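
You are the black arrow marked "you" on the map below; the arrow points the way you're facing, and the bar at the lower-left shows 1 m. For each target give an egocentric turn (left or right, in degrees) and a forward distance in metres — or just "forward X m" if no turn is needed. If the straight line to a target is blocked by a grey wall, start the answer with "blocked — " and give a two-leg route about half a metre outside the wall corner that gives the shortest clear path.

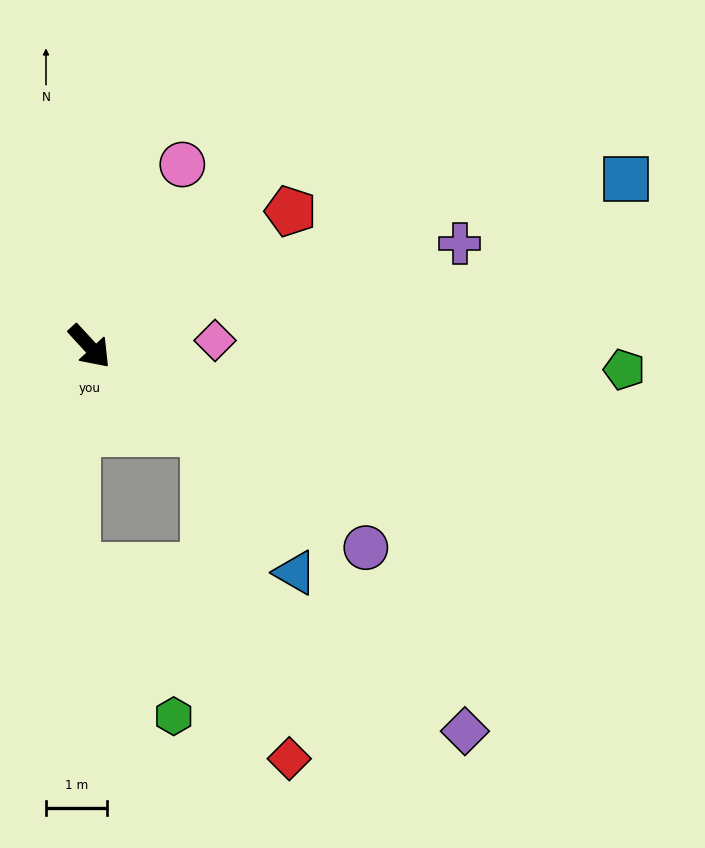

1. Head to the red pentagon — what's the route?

turn left 81°, forward 4.0 m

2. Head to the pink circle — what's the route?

turn left 110°, forward 3.4 m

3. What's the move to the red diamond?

blocked — turn left 12°, forward 2.4 m, then turn right 40°, forward 5.6 m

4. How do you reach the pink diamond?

turn left 50°, forward 2.1 m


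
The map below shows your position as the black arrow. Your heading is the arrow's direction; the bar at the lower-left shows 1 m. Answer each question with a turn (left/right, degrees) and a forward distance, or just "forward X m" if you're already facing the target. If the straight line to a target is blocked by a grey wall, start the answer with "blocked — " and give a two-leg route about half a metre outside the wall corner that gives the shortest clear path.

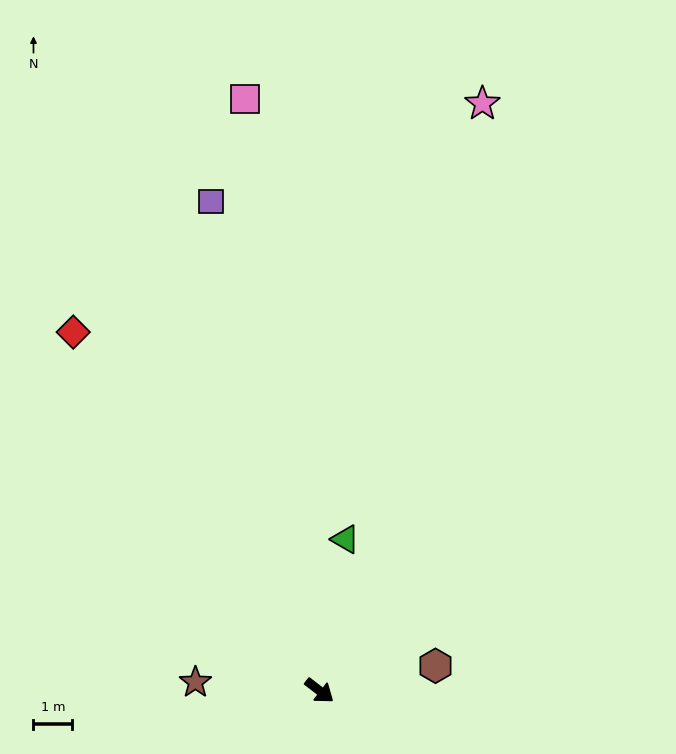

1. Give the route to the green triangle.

turn left 118°, forward 4.0 m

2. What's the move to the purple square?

turn left 140°, forward 12.9 m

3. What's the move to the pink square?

turn left 135°, forward 15.3 m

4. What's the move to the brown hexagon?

turn left 50°, forward 3.1 m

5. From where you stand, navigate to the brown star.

turn right 146°, forward 3.2 m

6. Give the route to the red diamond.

turn left 162°, forward 11.2 m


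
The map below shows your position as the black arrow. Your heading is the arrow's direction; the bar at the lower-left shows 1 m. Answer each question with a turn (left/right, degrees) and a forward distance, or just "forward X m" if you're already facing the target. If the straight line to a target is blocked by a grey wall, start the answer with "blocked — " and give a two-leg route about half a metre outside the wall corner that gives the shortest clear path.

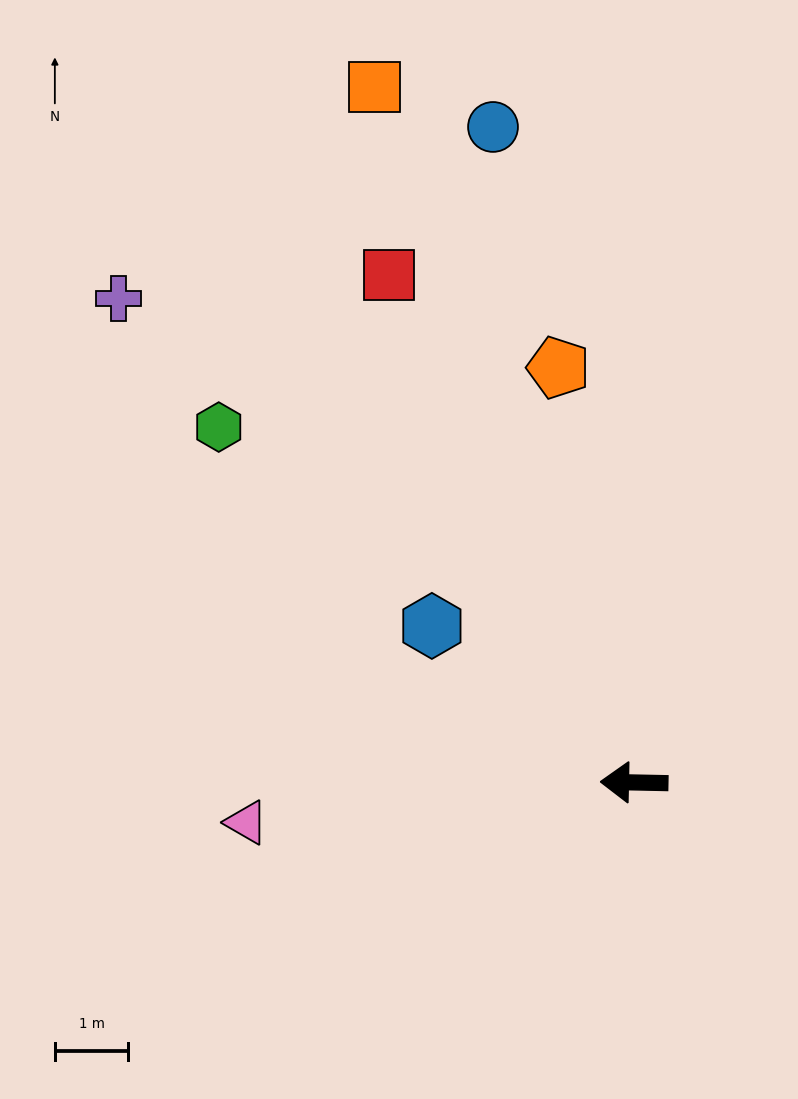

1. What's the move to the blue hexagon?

turn right 37°, forward 3.5 m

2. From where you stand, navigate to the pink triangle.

turn left 7°, forward 5.3 m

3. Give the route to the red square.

turn right 63°, forward 7.7 m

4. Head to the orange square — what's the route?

turn right 68°, forward 10.1 m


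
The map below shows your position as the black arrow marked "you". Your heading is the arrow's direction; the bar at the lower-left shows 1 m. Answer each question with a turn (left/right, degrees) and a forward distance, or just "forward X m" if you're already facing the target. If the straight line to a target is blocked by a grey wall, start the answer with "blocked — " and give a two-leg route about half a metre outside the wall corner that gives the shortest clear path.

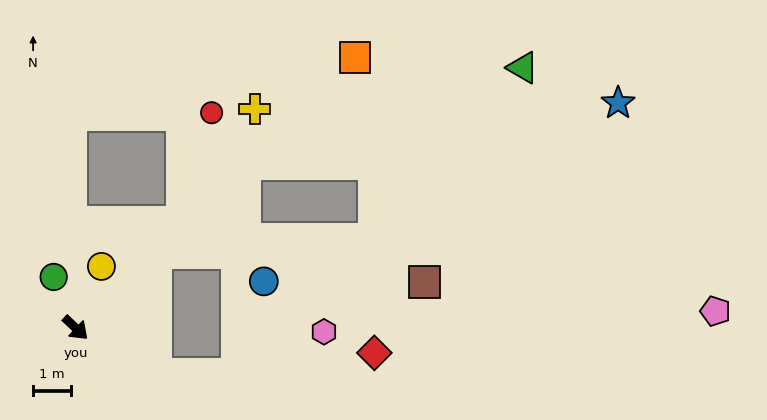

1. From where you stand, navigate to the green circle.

turn left 156°, forward 1.5 m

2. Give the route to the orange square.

turn left 87°, forward 10.4 m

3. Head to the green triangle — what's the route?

blocked — turn left 87°, forward 6.3 m, then turn right 25°, forward 7.8 m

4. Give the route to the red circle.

blocked — turn left 88°, forward 4.0 m, then turn left 30°, forward 3.0 m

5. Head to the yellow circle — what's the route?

turn left 110°, forward 1.8 m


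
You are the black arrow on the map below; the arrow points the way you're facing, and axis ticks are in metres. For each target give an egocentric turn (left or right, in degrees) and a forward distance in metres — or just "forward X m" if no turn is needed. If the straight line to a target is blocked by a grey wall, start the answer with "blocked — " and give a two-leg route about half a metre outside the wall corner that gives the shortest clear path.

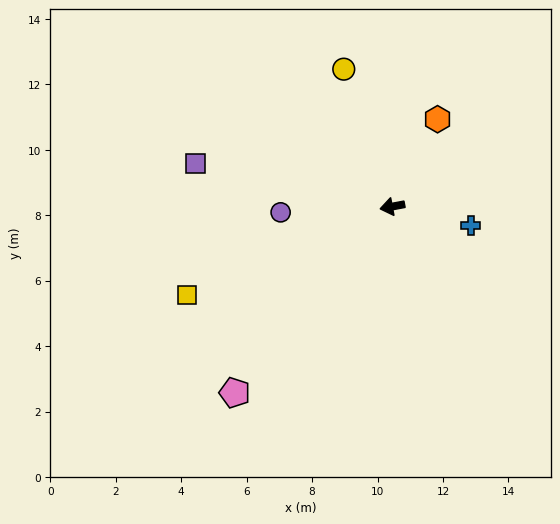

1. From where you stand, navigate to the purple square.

turn right 23°, forward 6.2 m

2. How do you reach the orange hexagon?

turn right 128°, forward 3.0 m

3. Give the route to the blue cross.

turn left 156°, forward 2.5 m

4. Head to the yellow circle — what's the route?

turn right 81°, forward 4.5 m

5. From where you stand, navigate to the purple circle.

turn right 8°, forward 3.4 m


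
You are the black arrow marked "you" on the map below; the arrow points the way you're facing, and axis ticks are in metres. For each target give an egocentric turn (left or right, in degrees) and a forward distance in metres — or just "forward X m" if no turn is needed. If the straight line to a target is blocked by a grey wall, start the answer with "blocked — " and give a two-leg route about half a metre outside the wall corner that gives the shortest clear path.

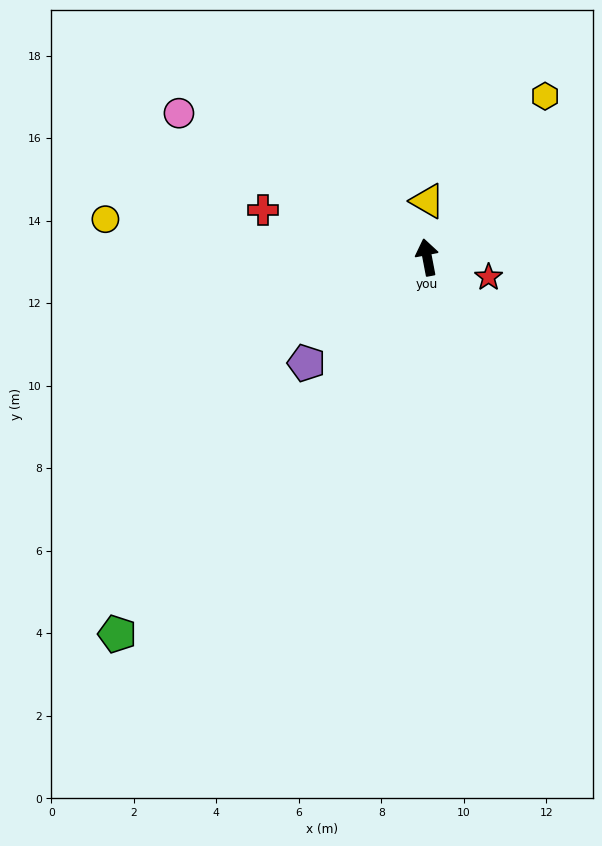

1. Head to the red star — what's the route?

turn right 119°, forward 1.6 m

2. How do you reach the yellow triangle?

turn right 11°, forward 1.4 m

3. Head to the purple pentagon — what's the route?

turn left 120°, forward 3.9 m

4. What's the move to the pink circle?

turn left 49°, forward 7.0 m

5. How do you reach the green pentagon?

turn left 130°, forward 11.8 m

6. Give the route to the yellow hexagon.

turn right 47°, forward 4.8 m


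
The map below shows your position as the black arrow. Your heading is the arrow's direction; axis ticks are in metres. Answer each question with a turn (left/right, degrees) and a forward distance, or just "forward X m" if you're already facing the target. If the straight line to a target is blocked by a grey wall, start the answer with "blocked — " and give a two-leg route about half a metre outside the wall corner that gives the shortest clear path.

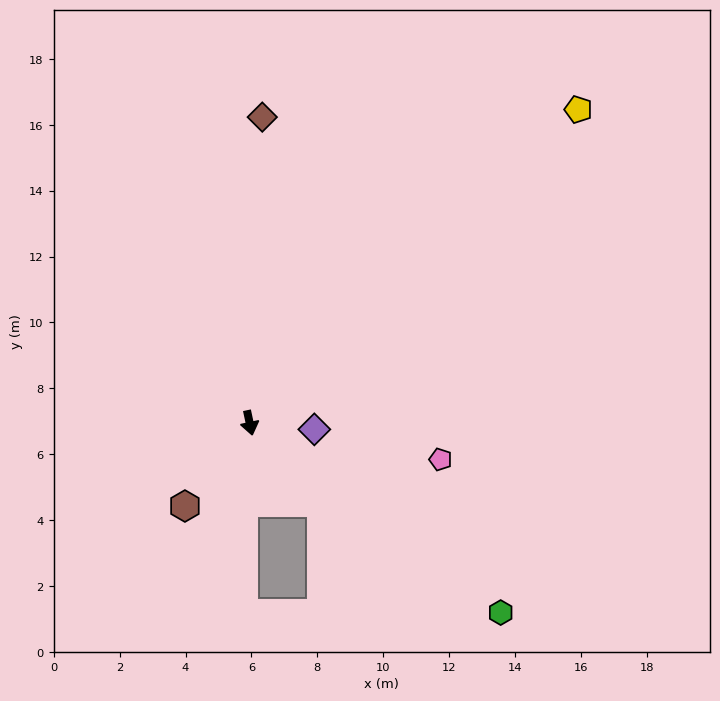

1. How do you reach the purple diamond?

turn left 72°, forward 2.0 m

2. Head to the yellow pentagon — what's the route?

turn left 122°, forward 13.8 m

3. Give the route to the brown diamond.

turn left 166°, forward 9.3 m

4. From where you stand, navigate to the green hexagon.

turn left 41°, forward 9.6 m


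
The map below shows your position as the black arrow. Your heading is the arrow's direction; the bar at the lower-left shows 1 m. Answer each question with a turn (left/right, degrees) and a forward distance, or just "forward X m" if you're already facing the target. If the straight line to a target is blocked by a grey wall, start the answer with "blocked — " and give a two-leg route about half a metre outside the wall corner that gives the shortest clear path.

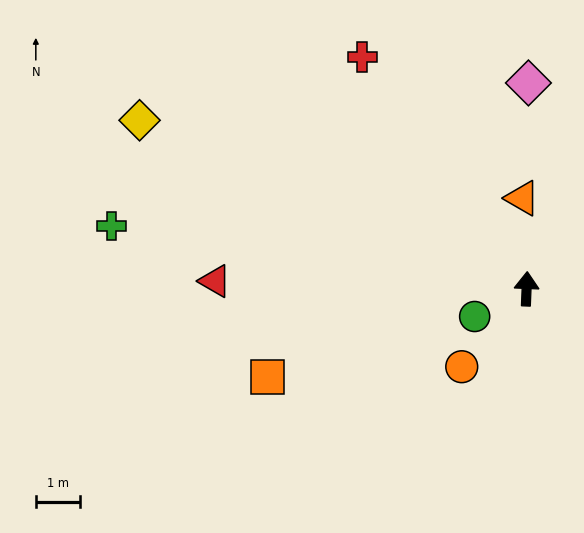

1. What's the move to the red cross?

turn left 38°, forward 6.4 m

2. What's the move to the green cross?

turn left 84°, forward 9.5 m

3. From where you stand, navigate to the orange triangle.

turn left 5°, forward 2.0 m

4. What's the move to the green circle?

turn left 120°, forward 1.3 m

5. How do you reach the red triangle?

turn left 91°, forward 7.0 m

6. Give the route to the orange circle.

turn left 143°, forward 2.3 m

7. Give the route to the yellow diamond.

turn left 69°, forward 9.5 m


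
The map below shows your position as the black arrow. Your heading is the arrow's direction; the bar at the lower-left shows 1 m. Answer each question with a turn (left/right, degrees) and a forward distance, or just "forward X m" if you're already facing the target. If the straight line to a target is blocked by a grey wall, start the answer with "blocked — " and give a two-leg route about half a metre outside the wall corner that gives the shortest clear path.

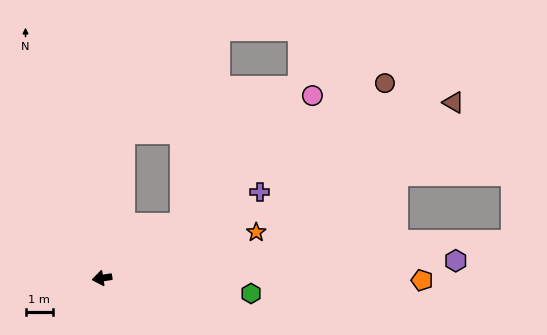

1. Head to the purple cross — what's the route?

turn right 160°, forward 6.6 m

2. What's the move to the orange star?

turn right 172°, forward 5.9 m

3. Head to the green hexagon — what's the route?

turn left 165°, forward 5.5 m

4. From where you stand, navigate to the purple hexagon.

turn left 174°, forward 12.9 m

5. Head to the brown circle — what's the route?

turn right 154°, forward 12.5 m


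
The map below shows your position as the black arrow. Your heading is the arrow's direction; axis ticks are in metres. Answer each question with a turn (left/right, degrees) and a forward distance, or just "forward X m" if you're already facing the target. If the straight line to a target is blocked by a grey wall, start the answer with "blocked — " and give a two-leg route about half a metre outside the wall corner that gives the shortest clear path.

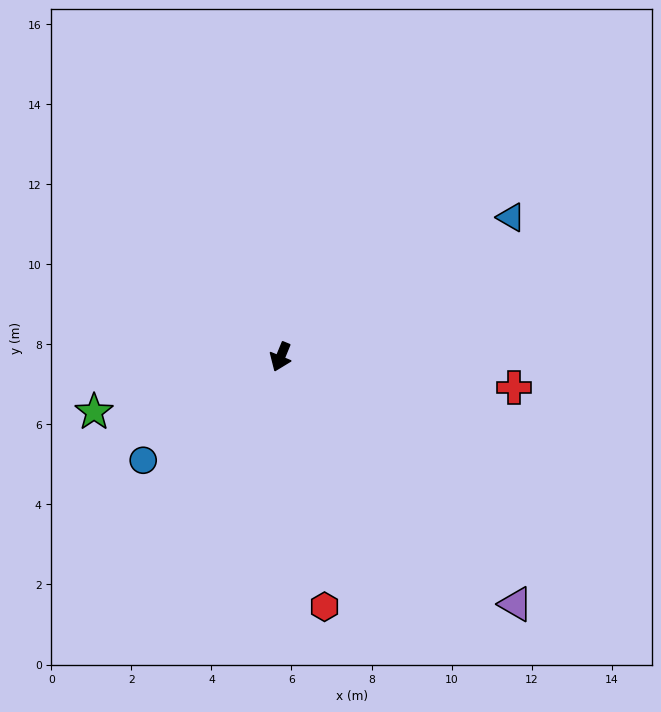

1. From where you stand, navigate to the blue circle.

turn right 31°, forward 4.3 m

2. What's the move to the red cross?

turn left 105°, forward 5.9 m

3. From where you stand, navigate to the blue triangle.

turn left 143°, forward 6.7 m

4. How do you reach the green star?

turn right 51°, forward 4.9 m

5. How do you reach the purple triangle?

turn left 66°, forward 8.5 m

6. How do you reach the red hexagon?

turn left 32°, forward 6.3 m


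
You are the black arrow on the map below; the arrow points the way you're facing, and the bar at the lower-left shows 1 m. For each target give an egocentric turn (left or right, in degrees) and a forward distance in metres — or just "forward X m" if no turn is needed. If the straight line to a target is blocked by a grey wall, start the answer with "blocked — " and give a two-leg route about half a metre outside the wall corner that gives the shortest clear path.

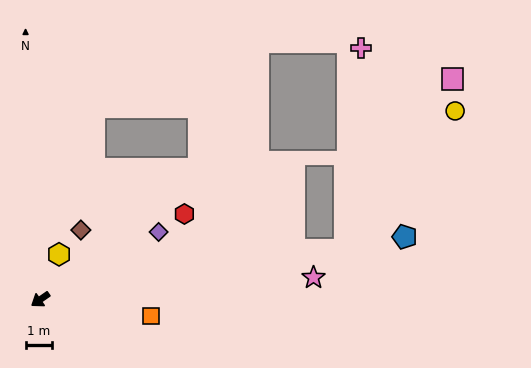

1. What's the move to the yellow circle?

blocked — turn left 154°, forward 11.6 m, then turn left 43°, forward 6.7 m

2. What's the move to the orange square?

turn left 137°, forward 4.2 m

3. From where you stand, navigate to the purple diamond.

turn left 175°, forward 5.1 m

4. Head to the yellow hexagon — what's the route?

turn right 147°, forward 1.8 m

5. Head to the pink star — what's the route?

turn left 150°, forward 10.3 m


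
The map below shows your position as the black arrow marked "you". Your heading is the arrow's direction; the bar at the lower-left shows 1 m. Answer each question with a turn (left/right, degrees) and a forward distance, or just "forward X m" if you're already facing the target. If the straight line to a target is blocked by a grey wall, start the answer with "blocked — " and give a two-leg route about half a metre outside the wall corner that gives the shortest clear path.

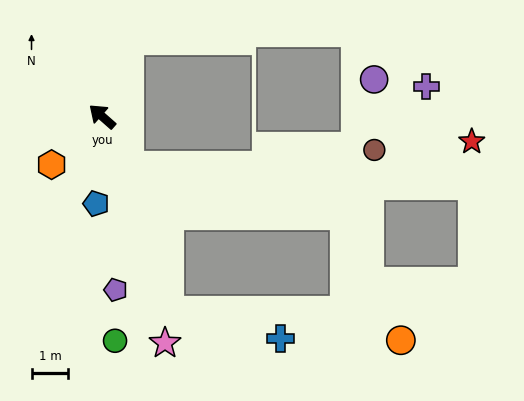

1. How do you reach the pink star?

turn left 147°, forward 6.4 m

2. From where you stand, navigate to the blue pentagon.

turn left 127°, forward 2.4 m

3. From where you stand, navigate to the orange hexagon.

turn left 85°, forward 1.9 m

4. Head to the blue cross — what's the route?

blocked — turn left 150°, forward 5.6 m, then turn left 58°, forward 3.1 m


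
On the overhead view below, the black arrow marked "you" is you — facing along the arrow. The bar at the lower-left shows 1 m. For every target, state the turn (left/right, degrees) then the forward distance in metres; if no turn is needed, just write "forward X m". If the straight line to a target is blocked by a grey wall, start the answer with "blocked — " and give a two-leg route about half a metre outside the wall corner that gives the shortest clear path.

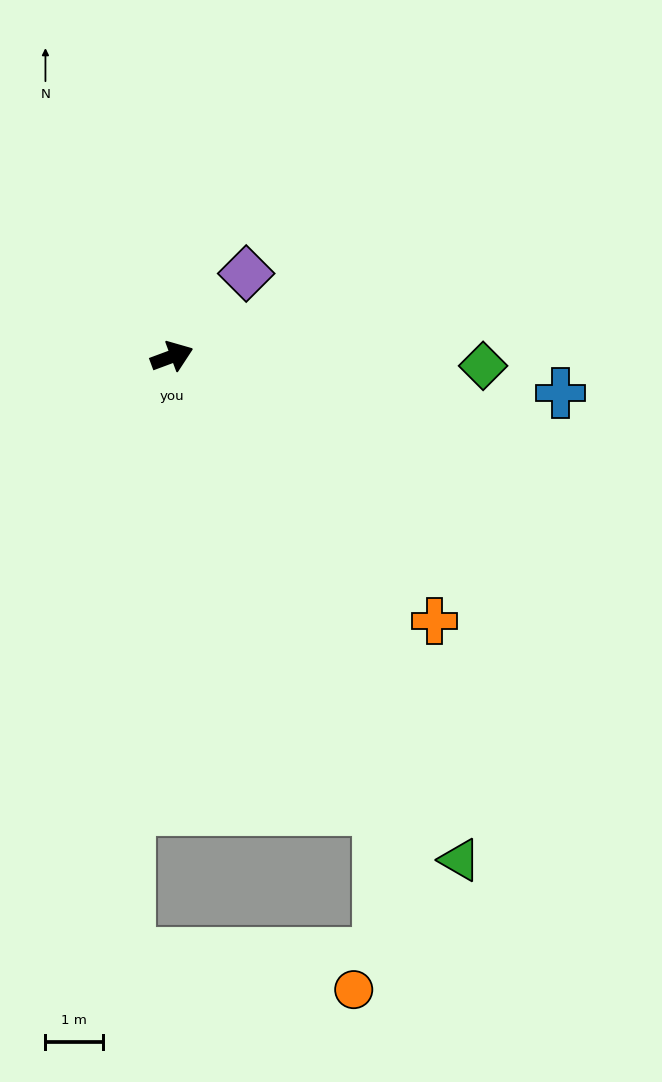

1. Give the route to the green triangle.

turn right 81°, forward 10.0 m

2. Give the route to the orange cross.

turn right 66°, forward 6.4 m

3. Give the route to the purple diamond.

turn left 28°, forward 1.9 m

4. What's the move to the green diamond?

turn right 22°, forward 5.4 m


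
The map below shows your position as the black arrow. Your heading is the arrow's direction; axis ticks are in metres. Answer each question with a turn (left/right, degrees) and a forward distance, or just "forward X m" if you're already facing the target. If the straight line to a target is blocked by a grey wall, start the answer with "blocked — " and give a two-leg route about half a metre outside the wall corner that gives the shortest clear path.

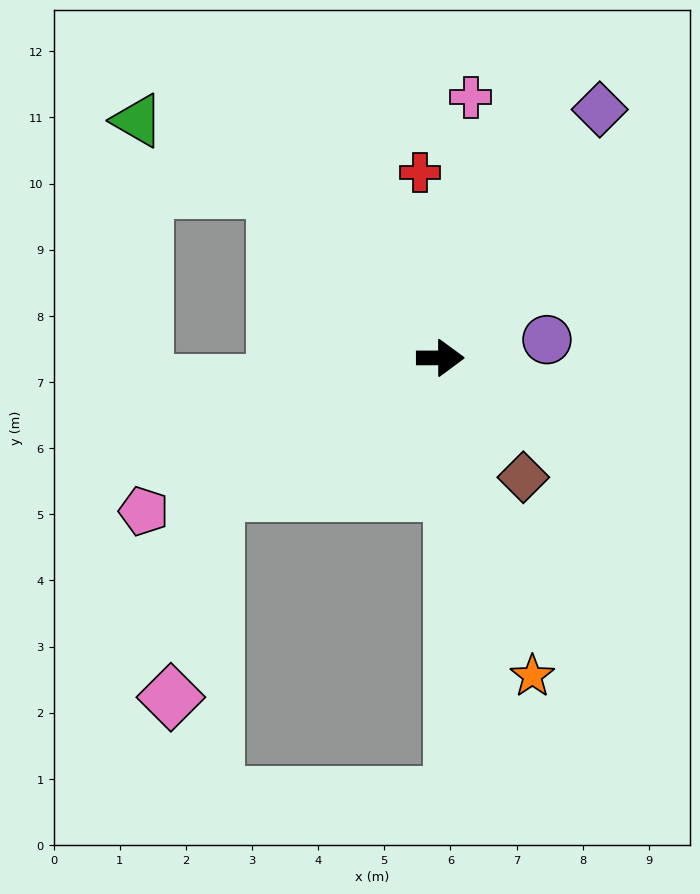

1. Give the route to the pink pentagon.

turn right 153°, forward 5.0 m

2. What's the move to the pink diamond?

blocked — turn right 149°, forward 4.0 m, then turn left 46°, forward 3.2 m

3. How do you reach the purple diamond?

turn left 57°, forward 4.5 m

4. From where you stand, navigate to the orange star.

turn right 74°, forward 5.0 m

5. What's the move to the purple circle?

turn left 10°, forward 1.6 m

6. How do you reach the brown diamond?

turn right 55°, forward 2.2 m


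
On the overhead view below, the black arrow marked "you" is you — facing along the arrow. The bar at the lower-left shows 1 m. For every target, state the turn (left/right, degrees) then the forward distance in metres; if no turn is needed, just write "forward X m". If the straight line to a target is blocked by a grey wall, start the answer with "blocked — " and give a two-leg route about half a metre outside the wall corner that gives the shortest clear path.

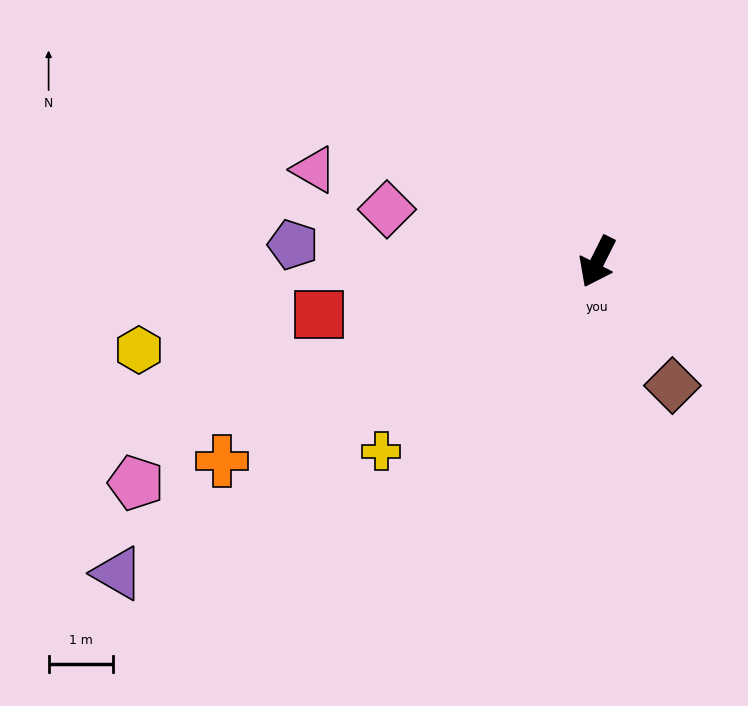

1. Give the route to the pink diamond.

turn right 77°, forward 3.4 m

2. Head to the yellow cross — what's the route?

turn right 22°, forward 4.5 m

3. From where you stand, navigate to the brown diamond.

turn left 58°, forward 2.2 m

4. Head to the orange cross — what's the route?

turn right 35°, forward 6.6 m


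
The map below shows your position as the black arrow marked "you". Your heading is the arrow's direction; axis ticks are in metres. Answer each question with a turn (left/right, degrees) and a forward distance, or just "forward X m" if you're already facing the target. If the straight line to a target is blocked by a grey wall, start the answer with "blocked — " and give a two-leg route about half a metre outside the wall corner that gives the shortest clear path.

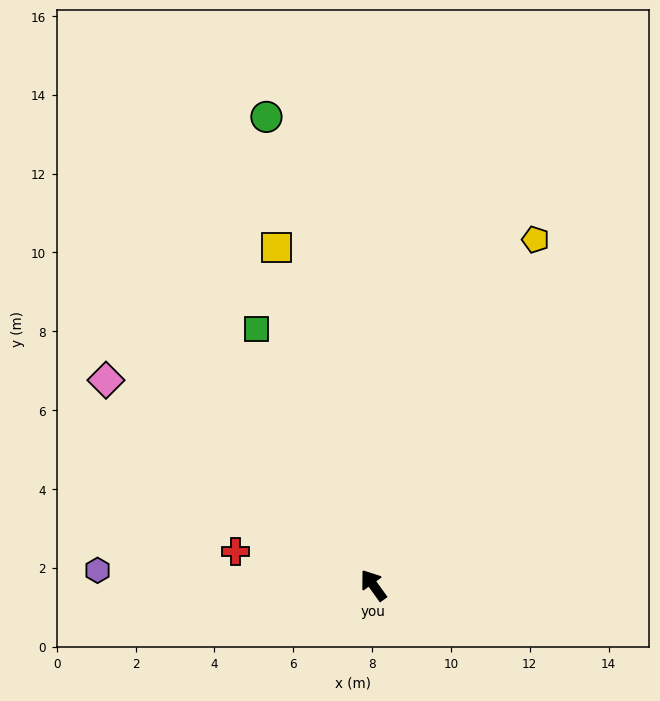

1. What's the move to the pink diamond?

turn left 17°, forward 8.5 m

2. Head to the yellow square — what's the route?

turn right 20°, forward 8.9 m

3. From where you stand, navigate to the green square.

turn right 11°, forward 7.1 m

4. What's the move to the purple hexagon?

turn left 51°, forward 7.0 m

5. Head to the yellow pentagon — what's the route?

turn right 61°, forward 9.7 m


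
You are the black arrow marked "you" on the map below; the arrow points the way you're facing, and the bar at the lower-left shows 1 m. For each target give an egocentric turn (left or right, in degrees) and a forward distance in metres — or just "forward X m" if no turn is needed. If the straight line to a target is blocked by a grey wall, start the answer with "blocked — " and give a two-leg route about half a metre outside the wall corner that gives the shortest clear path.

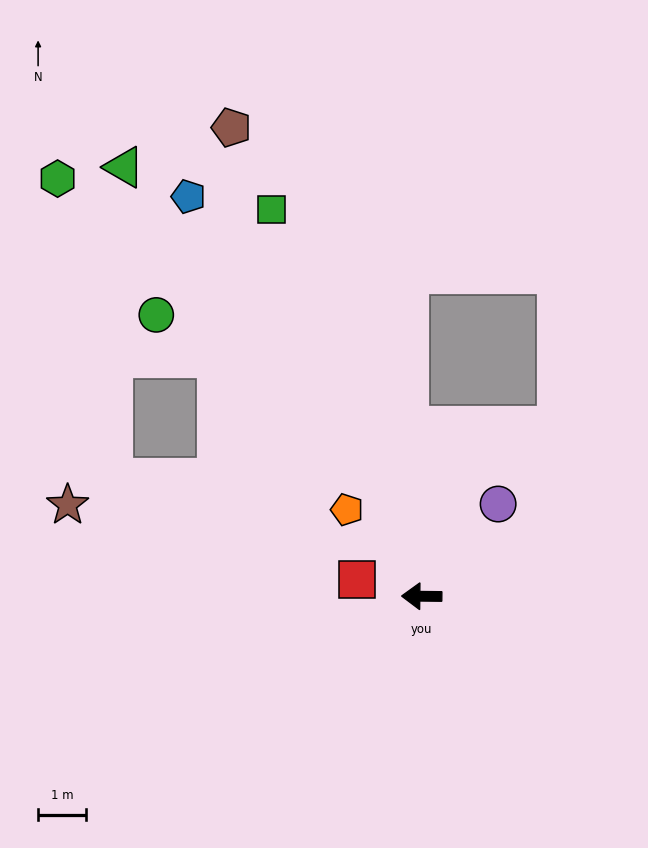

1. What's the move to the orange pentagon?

turn right 49°, forward 2.4 m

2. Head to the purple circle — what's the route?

turn right 129°, forward 2.5 m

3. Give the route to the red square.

turn right 14°, forward 1.4 m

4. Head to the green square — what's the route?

turn right 68°, forward 8.7 m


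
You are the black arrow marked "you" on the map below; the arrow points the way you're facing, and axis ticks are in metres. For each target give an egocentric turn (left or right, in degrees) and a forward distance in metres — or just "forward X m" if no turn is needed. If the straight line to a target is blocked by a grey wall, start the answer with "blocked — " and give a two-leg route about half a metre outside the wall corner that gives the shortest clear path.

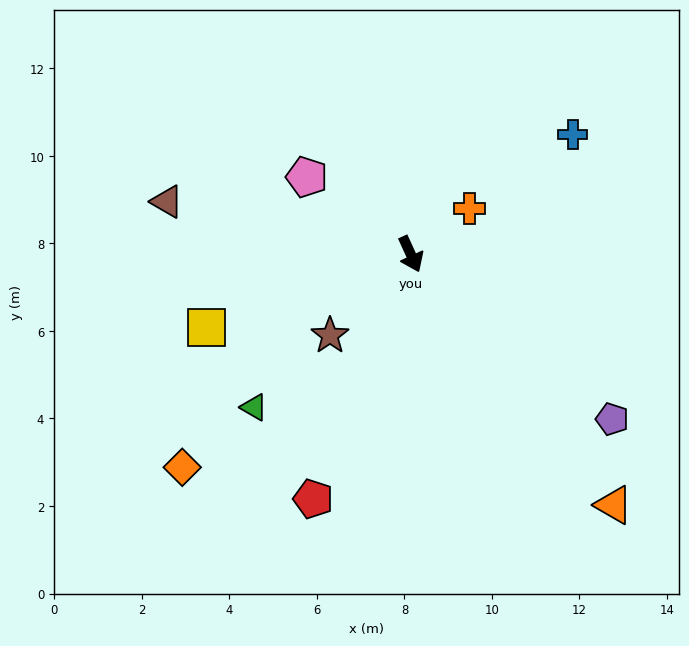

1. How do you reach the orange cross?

turn left 103°, forward 1.7 m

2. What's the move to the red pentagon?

turn right 46°, forward 6.0 m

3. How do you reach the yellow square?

turn right 95°, forward 5.0 m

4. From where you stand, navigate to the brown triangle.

turn right 127°, forward 5.7 m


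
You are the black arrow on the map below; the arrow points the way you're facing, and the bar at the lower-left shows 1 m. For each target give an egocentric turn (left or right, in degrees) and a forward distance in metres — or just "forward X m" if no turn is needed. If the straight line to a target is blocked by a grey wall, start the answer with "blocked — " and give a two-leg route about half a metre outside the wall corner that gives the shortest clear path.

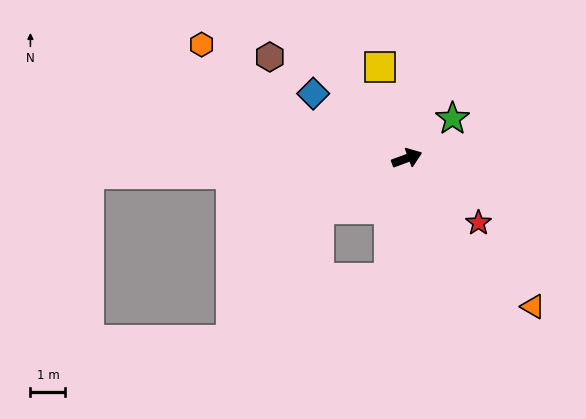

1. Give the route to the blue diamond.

turn left 125°, forward 3.3 m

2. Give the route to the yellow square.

turn left 86°, forward 2.7 m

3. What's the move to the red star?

turn right 62°, forward 2.8 m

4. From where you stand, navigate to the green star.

turn left 21°, forward 1.7 m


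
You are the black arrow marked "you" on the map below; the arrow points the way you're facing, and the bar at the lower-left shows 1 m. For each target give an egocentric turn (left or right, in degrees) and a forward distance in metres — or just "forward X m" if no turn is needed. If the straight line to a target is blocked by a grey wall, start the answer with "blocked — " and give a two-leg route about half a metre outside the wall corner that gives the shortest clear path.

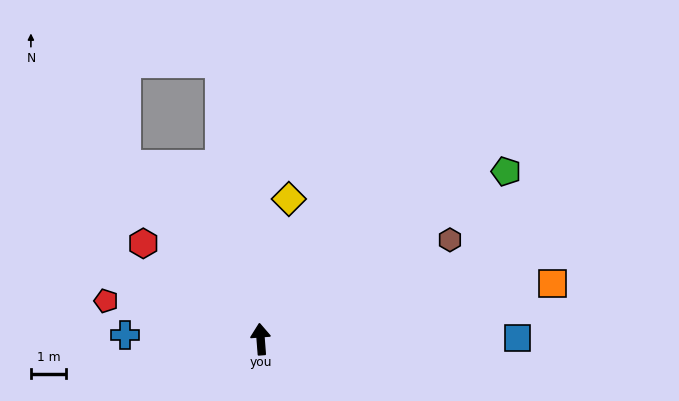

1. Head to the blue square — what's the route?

turn right 94°, forward 7.3 m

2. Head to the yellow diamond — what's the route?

turn right 16°, forward 4.1 m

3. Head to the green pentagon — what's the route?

turn right 60°, forward 8.5 m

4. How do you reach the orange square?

turn right 84°, forward 8.5 m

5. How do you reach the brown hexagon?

turn right 67°, forward 6.1 m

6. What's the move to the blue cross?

turn left 84°, forward 3.9 m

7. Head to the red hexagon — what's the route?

turn left 46°, forward 4.3 m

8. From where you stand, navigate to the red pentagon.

turn left 72°, forward 4.5 m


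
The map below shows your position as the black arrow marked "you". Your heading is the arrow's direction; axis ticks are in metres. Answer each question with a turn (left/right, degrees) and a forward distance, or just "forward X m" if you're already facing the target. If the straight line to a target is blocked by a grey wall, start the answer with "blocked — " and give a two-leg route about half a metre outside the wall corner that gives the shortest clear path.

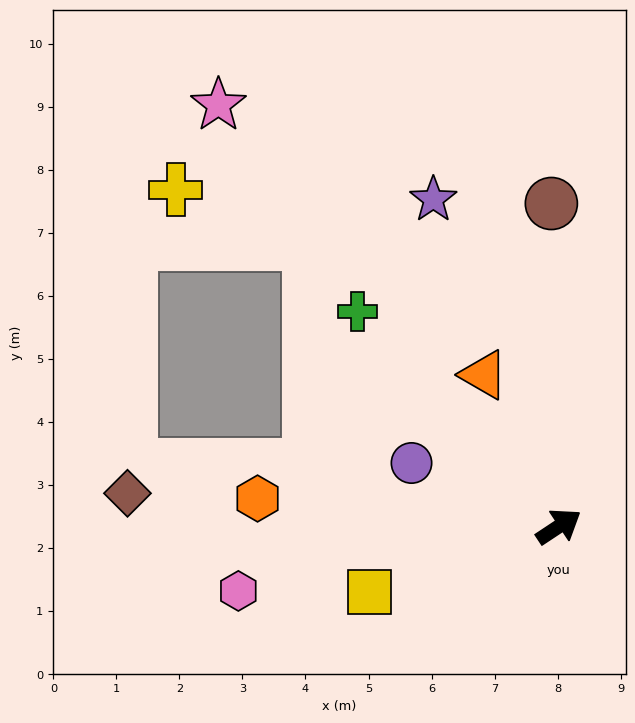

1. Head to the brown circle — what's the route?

turn left 58°, forward 5.1 m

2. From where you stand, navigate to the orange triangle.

turn left 83°, forward 2.7 m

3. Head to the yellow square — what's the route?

turn left 166°, forward 3.2 m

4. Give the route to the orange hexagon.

turn left 141°, forward 4.8 m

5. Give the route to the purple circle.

turn left 123°, forward 2.5 m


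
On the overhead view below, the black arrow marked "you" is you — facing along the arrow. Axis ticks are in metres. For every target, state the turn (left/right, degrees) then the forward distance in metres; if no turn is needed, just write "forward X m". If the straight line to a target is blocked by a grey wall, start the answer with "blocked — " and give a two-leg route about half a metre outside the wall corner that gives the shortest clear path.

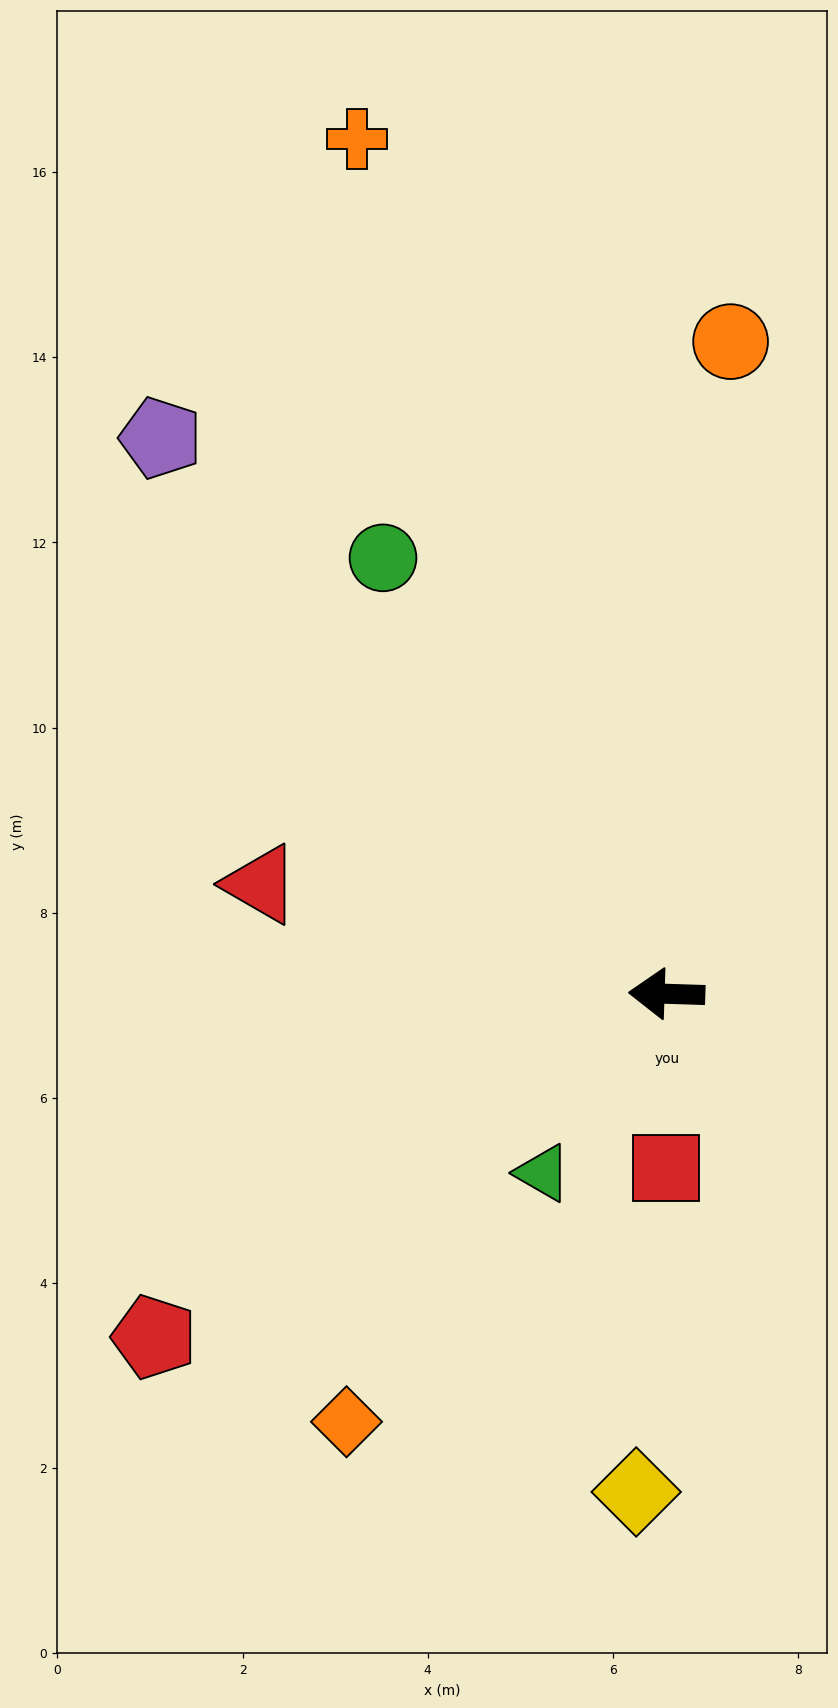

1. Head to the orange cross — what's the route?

turn right 68°, forward 9.8 m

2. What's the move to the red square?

turn left 92°, forward 1.9 m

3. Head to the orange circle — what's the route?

turn right 94°, forward 7.1 m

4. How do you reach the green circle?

turn right 55°, forward 5.6 m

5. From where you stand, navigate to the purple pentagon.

turn right 46°, forward 8.1 m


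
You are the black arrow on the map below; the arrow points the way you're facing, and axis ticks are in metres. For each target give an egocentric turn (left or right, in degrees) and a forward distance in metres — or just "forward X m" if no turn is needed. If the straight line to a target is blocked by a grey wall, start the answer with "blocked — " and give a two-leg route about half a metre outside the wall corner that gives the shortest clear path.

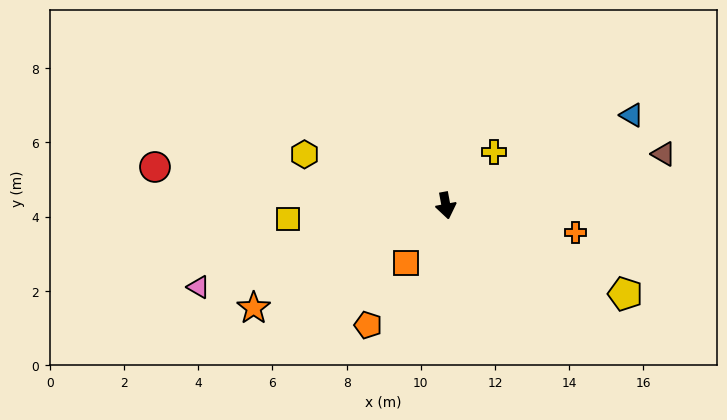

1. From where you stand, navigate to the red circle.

turn right 108°, forward 7.9 m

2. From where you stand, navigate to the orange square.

turn right 46°, forward 1.9 m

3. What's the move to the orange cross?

turn left 68°, forward 3.6 m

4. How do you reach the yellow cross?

turn left 127°, forward 1.9 m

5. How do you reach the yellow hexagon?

turn right 120°, forward 4.1 m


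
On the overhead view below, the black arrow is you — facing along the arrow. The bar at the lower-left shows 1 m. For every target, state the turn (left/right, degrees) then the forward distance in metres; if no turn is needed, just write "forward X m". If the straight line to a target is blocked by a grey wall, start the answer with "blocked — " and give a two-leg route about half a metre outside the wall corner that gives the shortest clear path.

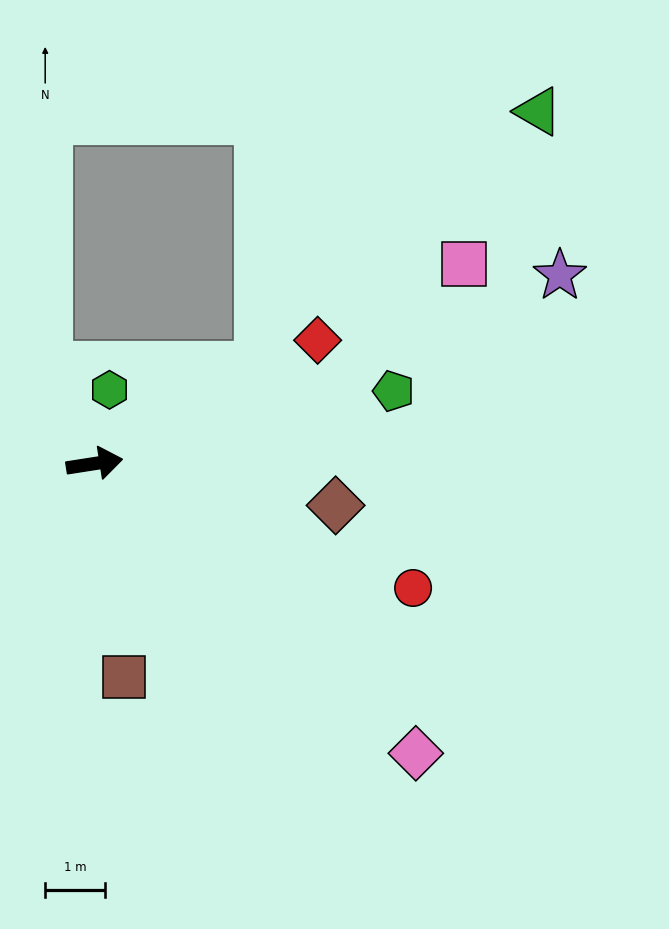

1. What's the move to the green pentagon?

turn left 5°, forward 5.1 m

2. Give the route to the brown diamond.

turn right 19°, forward 4.1 m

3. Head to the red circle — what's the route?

turn right 30°, forward 5.7 m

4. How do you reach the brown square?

turn right 91°, forward 3.6 m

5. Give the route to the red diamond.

turn left 20°, forward 4.3 m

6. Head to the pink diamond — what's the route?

turn right 51°, forward 7.2 m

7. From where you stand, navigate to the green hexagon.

turn left 70°, forward 1.3 m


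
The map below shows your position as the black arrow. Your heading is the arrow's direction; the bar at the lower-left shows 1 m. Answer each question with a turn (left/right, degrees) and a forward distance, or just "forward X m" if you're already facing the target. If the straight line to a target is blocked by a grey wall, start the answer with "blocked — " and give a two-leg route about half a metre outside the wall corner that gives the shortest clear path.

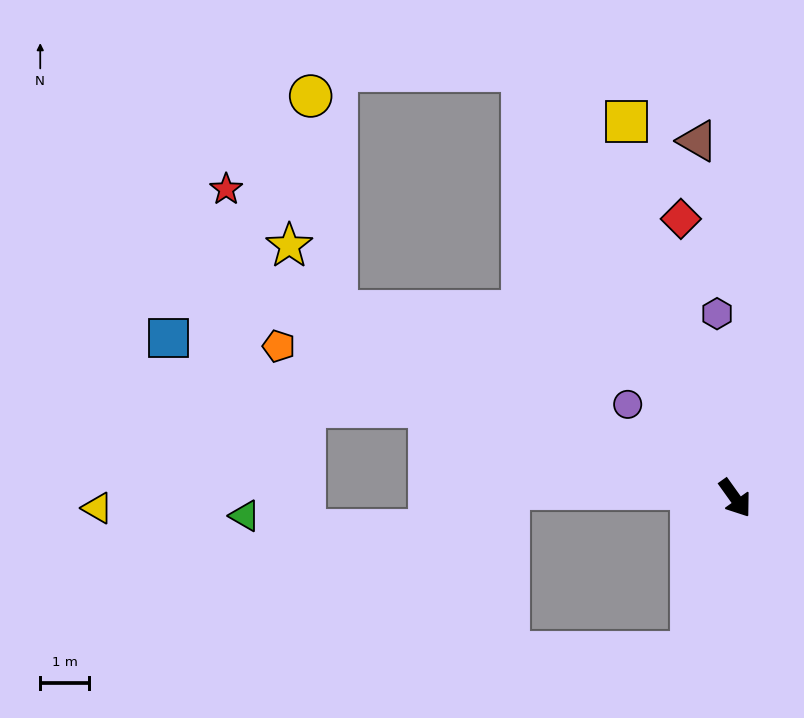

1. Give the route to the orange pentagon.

turn right 144°, forward 9.8 m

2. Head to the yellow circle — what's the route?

blocked — turn right 151°, forward 8.9 m, then turn right 58°, forward 4.4 m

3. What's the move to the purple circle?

turn right 167°, forward 2.9 m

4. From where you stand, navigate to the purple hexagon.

turn left 150°, forward 3.8 m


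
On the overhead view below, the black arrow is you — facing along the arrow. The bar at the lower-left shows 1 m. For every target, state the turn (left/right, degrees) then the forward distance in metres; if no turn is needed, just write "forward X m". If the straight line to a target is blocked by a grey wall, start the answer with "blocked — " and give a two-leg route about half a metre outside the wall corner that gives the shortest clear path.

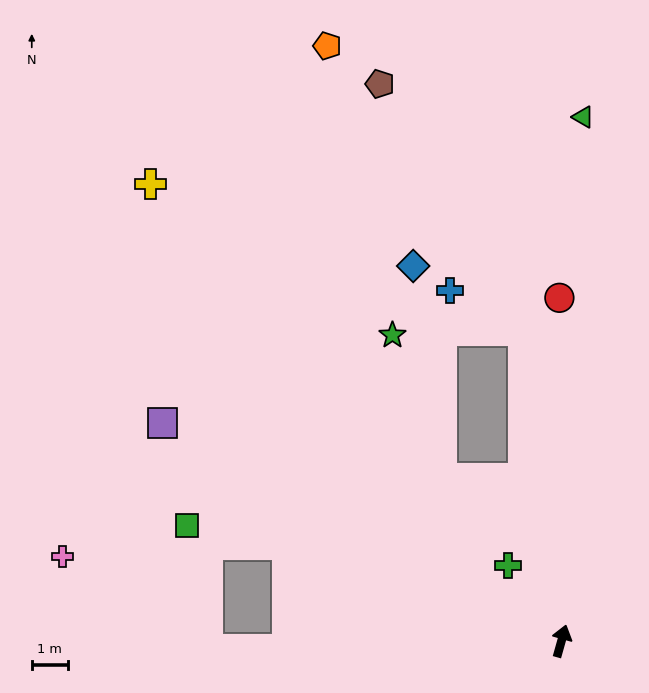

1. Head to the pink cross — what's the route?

blocked — turn left 107°, forward 9.9 m, then turn right 34°, forward 4.8 m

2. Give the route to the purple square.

turn left 77°, forward 12.7 m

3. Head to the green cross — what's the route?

turn left 51°, forward 2.6 m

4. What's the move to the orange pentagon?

blocked — turn left 23°, forward 8.7 m, then turn left 27°, forward 9.7 m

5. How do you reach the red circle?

turn left 16°, forward 9.6 m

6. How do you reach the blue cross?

blocked — turn left 23°, forward 8.7 m, then turn left 53°, forward 2.3 m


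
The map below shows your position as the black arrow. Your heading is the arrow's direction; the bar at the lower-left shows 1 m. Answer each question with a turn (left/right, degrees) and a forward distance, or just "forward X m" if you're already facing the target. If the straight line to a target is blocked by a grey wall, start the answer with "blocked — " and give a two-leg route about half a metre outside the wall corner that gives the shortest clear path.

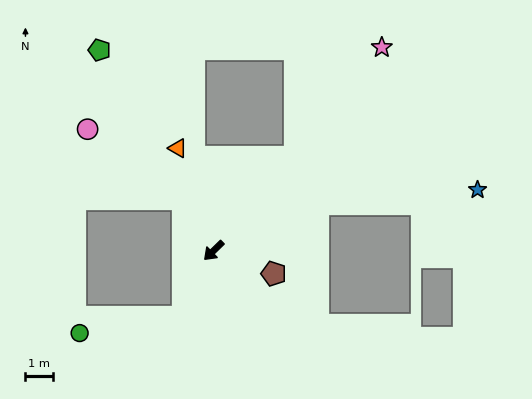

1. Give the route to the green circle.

blocked — turn left 22°, forward 2.7 m, then turn right 58°, forward 3.9 m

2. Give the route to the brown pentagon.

turn left 115°, forward 2.4 m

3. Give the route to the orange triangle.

turn right 115°, forward 4.0 m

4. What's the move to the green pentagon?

turn right 105°, forward 8.5 m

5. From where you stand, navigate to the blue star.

blocked — turn left 160°, forward 4.2 m, then turn right 19°, forward 5.9 m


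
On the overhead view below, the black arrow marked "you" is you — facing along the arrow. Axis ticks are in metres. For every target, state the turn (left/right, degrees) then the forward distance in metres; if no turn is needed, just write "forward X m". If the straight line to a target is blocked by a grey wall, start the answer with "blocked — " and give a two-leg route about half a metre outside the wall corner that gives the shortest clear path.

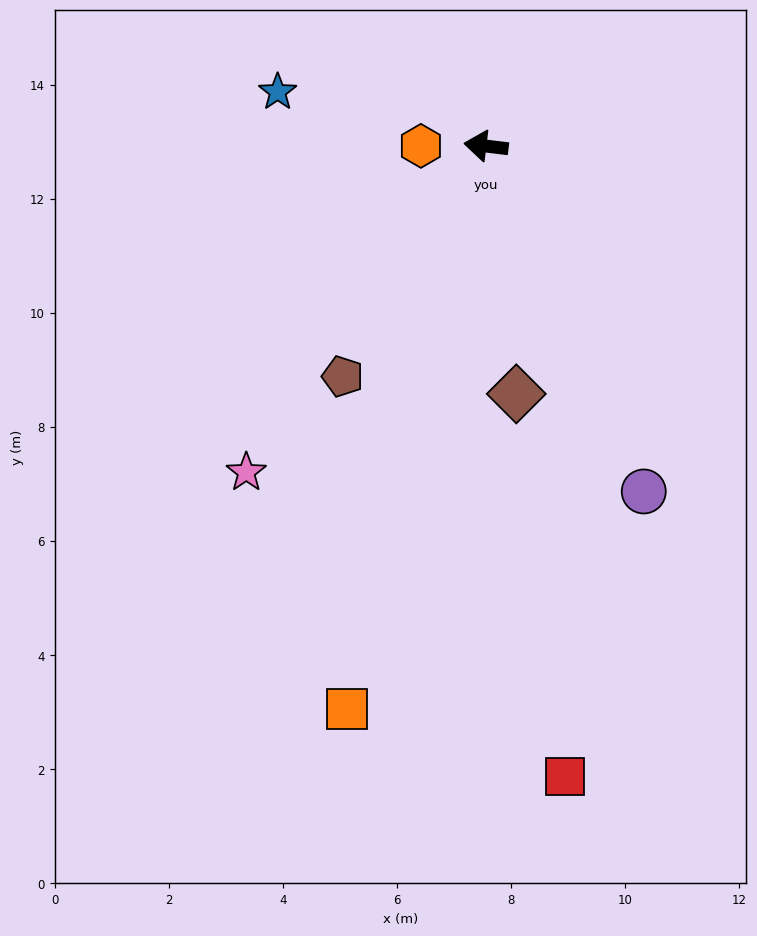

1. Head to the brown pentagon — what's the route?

turn left 65°, forward 4.8 m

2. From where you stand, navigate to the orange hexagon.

turn left 7°, forward 1.1 m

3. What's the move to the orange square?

turn left 83°, forward 10.2 m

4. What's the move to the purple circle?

turn left 121°, forward 6.7 m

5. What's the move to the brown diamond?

turn left 104°, forward 4.4 m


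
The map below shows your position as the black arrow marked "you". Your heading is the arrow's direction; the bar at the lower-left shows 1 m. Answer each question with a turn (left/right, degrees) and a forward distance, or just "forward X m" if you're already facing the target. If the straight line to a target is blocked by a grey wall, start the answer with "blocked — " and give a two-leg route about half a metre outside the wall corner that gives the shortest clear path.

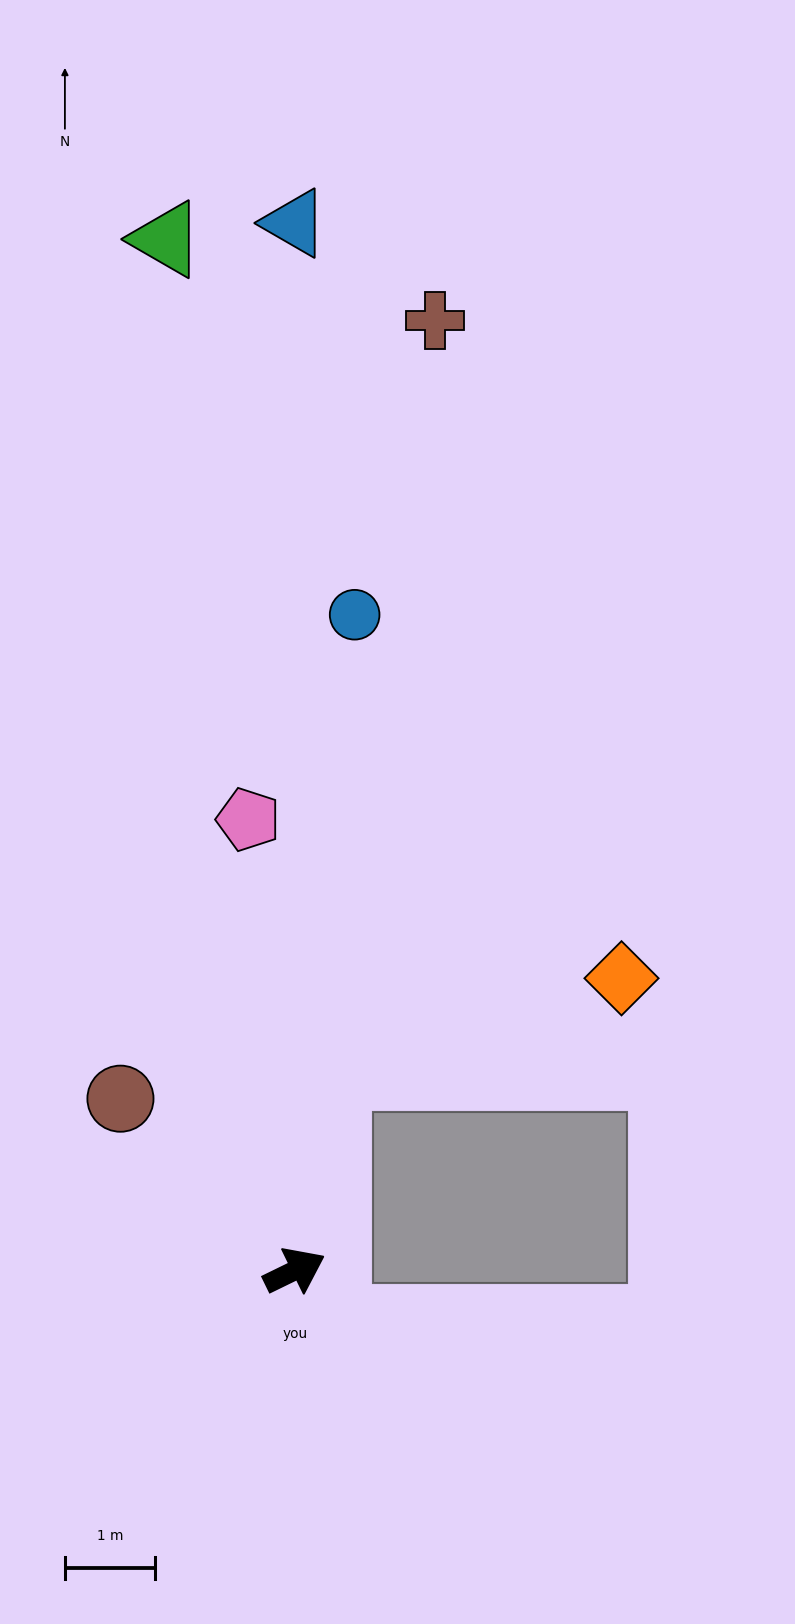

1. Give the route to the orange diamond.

blocked — turn left 53°, forward 2.3 m, then turn right 61°, forward 3.4 m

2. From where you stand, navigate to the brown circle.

turn left 109°, forward 2.7 m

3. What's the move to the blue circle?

turn left 59°, forward 7.3 m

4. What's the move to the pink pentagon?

turn left 70°, forward 5.0 m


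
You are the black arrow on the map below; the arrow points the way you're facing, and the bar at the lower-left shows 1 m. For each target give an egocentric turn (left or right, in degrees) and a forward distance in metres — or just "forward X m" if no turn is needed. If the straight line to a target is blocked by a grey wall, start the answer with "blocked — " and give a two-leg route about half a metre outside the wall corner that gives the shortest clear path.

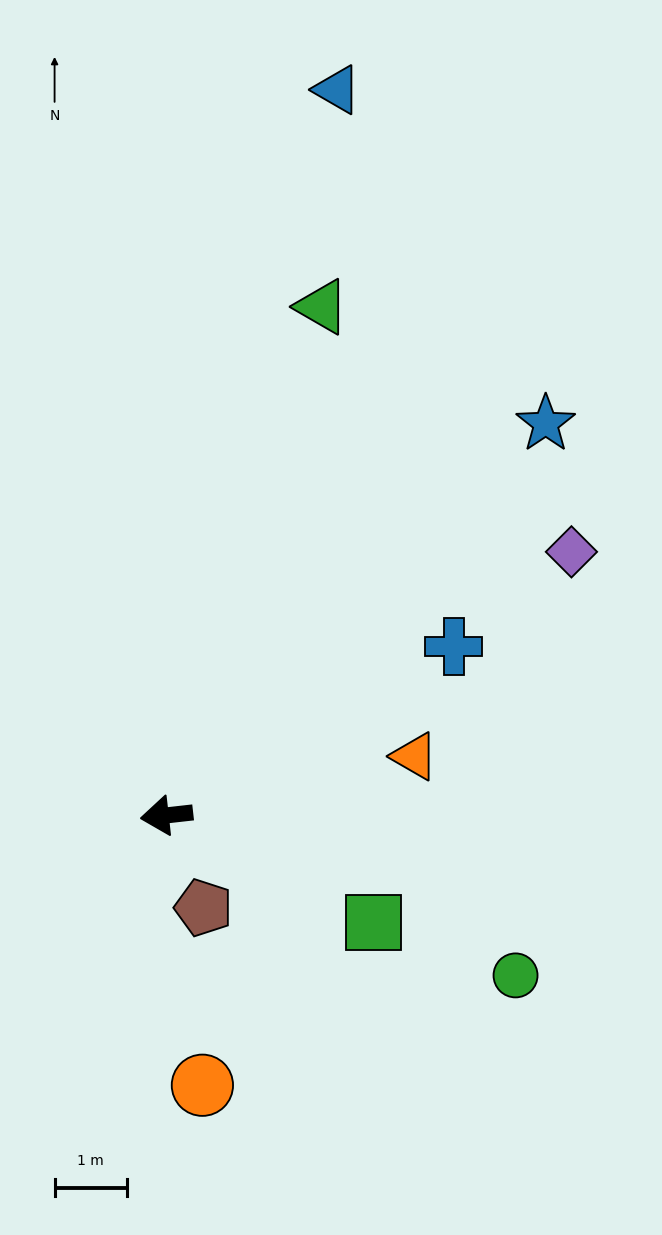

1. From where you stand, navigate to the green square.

turn left 146°, forward 3.2 m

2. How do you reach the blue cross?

turn right 156°, forward 4.6 m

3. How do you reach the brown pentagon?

turn left 105°, forward 1.4 m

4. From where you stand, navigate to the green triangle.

turn right 113°, forward 7.3 m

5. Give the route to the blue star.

turn right 140°, forward 7.5 m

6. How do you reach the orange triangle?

turn right 173°, forward 3.5 m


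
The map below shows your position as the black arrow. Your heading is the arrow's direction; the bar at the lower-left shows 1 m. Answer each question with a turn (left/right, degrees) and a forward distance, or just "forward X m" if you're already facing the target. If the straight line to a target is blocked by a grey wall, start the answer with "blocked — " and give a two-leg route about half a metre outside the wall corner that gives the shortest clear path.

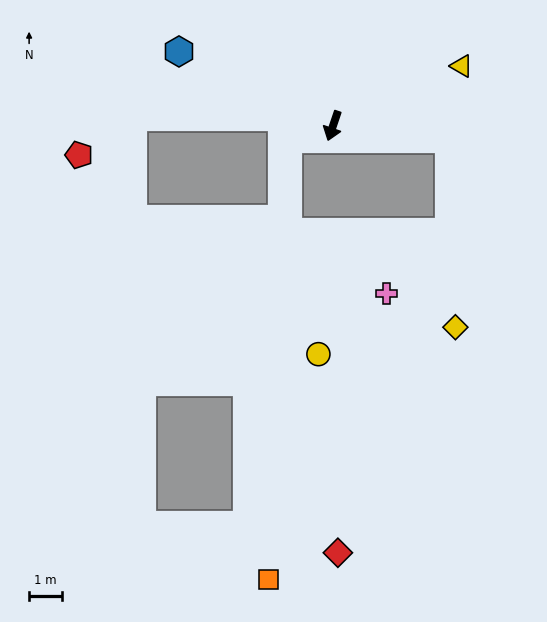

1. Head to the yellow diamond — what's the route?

blocked — turn left 102°, forward 3.5 m, then turn right 81°, forward 5.7 m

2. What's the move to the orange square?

blocked — turn right 55°, forward 1.4 m, then turn left 71°, forward 13.4 m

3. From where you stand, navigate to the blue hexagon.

turn right 97°, forward 5.2 m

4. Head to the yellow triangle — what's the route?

turn left 134°, forward 4.3 m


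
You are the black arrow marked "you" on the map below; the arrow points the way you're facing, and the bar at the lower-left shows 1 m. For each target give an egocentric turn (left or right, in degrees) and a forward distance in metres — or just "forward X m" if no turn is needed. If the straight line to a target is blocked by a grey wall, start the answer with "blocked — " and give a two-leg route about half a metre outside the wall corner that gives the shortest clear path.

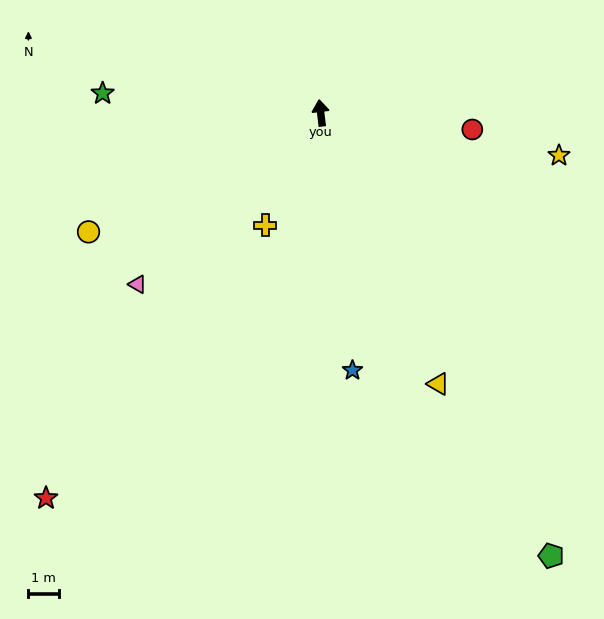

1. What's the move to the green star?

turn left 78°, forward 7.3 m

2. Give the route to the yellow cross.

turn left 147°, forward 4.2 m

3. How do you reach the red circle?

turn right 103°, forward 5.1 m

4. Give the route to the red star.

turn left 138°, forward 15.7 m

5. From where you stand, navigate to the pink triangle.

turn left 126°, forward 8.3 m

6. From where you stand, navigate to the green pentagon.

turn right 159°, forward 16.6 m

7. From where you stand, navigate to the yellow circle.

turn left 110°, forward 8.7 m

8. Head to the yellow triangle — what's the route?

turn right 163°, forward 9.8 m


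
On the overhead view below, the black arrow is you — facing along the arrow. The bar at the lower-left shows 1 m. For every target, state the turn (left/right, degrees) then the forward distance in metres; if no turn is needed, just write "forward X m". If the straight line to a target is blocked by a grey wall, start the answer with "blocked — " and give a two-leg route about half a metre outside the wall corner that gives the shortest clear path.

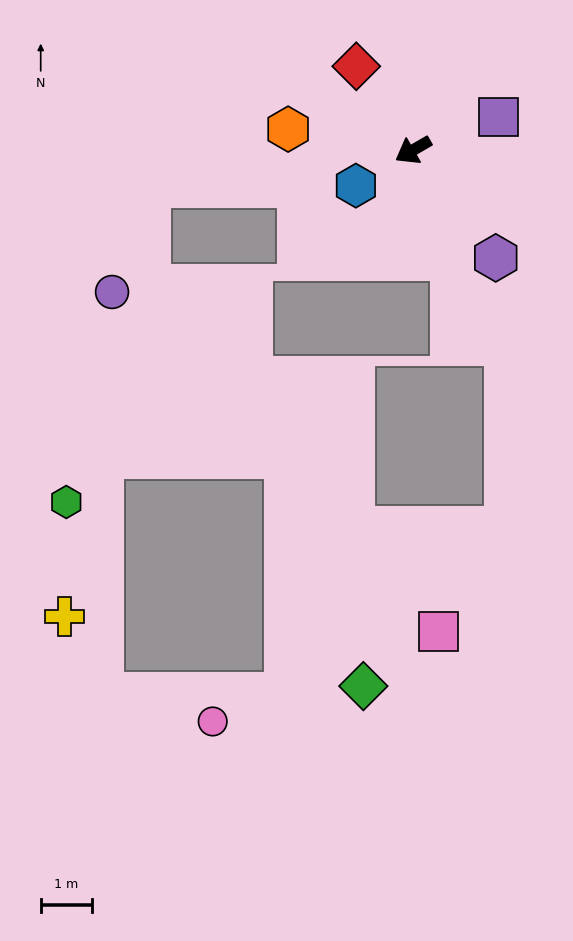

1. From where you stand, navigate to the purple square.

turn left 171°, forward 1.8 m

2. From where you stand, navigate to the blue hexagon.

forward 1.3 m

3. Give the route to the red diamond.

turn right 86°, forward 2.0 m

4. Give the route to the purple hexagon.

turn left 97°, forward 2.7 m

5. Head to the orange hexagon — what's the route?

turn right 40°, forward 2.5 m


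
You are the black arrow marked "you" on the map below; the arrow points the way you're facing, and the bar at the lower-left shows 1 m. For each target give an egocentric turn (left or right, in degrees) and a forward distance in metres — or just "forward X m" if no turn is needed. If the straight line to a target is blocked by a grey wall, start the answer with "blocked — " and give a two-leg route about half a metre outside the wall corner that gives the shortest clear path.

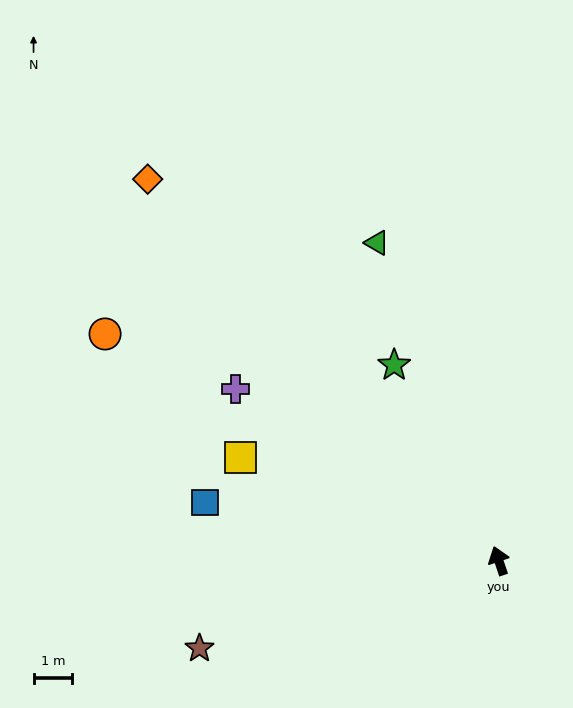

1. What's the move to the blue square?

turn left 60°, forward 7.7 m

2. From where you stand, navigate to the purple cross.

turn left 38°, forward 8.1 m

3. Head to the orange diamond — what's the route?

turn left 24°, forward 13.3 m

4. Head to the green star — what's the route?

turn left 10°, forward 5.7 m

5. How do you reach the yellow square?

turn left 50°, forward 7.2 m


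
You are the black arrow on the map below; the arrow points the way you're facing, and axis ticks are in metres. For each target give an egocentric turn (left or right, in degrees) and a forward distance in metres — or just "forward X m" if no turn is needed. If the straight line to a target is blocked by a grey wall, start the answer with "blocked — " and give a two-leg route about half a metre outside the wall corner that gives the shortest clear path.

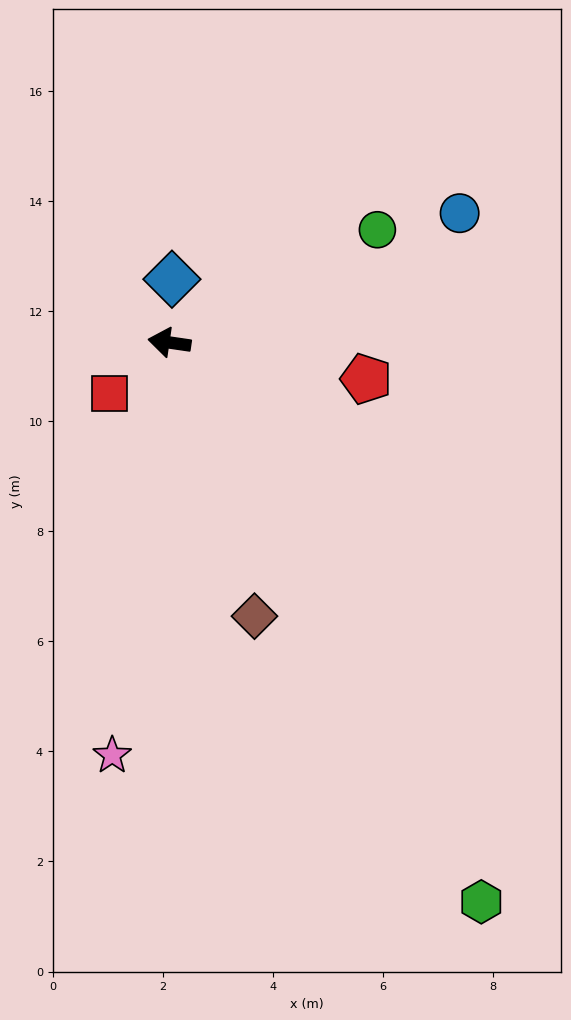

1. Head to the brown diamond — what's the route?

turn left 116°, forward 5.2 m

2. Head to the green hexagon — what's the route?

turn left 127°, forward 11.6 m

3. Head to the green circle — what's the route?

turn right 143°, forward 4.3 m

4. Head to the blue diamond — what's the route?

turn right 84°, forward 1.2 m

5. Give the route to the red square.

turn left 49°, forward 1.4 m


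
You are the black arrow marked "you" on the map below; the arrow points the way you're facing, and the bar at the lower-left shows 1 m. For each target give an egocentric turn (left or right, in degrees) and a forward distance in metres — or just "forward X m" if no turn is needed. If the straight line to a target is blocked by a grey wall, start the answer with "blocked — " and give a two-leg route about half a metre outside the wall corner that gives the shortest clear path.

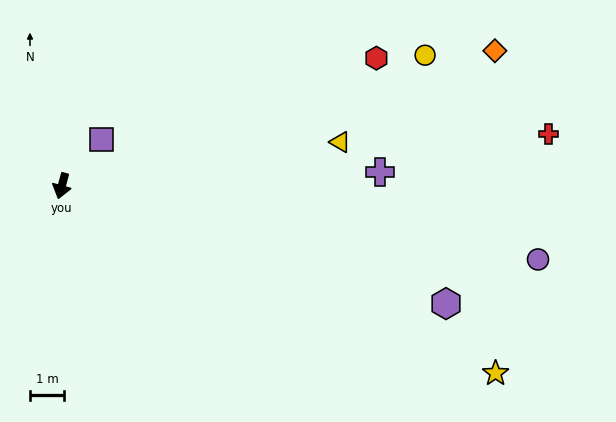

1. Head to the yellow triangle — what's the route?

turn left 114°, forward 8.2 m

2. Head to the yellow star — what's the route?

turn left 82°, forward 13.8 m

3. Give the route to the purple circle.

turn left 96°, forward 14.1 m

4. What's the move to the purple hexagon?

turn left 88°, forward 11.7 m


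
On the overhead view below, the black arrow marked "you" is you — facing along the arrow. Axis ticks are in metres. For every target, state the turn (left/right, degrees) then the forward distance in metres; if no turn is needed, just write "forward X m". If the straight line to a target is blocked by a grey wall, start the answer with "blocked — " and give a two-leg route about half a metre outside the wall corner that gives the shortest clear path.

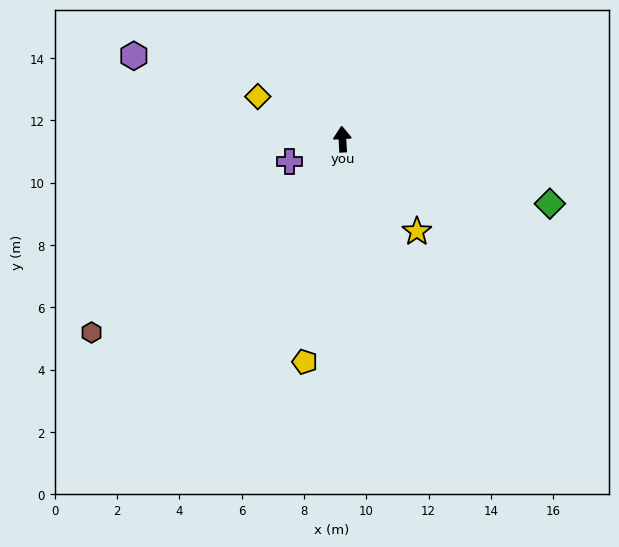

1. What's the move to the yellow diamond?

turn left 60°, forward 3.0 m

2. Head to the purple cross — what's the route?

turn left 110°, forward 1.8 m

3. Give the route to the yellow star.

turn right 145°, forward 3.8 m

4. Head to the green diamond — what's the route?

turn right 111°, forward 7.0 m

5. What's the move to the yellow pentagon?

turn left 167°, forward 7.2 m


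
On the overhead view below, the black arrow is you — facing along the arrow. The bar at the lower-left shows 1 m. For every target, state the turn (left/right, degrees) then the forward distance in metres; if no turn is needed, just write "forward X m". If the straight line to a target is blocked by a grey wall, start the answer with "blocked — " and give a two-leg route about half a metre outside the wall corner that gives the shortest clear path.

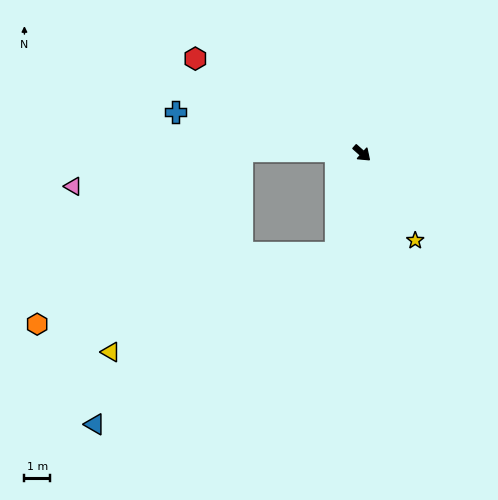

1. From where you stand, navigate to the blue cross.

turn right 151°, forward 7.4 m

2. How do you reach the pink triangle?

blocked — turn right 139°, forward 4.6 m, then turn left 12°, forward 6.7 m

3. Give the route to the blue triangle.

blocked — turn right 63°, forward 4.0 m, then turn right 40°, forward 11.4 m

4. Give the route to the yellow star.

turn right 17°, forward 3.9 m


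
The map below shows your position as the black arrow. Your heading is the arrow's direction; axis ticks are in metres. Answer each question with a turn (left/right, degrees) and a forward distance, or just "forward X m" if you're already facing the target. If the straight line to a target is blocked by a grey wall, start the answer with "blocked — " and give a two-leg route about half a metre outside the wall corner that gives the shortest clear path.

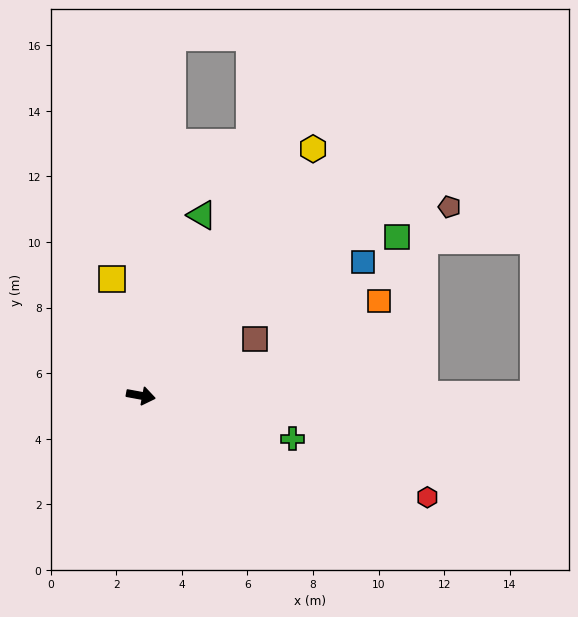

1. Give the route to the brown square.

turn left 37°, forward 3.9 m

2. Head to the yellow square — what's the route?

turn left 114°, forward 3.7 m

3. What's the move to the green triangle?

turn left 82°, forward 5.8 m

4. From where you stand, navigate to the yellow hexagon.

turn left 66°, forward 9.2 m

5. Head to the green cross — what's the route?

turn right 5°, forward 4.8 m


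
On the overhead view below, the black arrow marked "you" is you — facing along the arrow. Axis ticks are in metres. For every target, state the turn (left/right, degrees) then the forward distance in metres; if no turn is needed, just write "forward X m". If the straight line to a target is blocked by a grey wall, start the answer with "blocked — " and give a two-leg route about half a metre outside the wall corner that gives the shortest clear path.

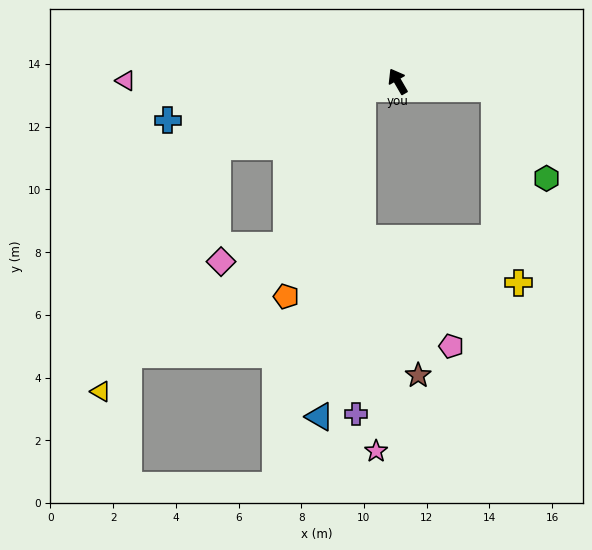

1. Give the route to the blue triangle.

blocked — turn left 73°, forward 1.2 m, then turn left 69°, forward 10.5 m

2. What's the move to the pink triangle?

turn left 60°, forward 8.7 m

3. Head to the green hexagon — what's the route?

blocked — turn right 125°, forward 3.1 m, then turn right 55°, forward 3.3 m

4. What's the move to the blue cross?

turn left 70°, forward 7.4 m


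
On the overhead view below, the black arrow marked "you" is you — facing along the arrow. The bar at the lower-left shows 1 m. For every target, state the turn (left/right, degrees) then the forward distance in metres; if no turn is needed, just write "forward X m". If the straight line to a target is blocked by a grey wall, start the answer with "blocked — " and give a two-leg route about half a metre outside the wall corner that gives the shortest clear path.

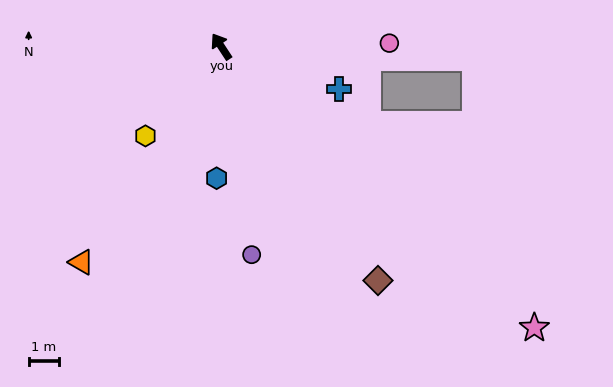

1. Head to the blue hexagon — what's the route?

turn left 145°, forward 4.3 m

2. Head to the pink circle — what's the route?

turn right 122°, forward 5.5 m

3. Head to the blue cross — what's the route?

turn right 143°, forward 4.1 m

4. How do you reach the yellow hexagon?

turn left 106°, forward 3.8 m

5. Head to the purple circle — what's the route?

turn left 155°, forward 6.9 m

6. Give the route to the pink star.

turn right 165°, forward 13.8 m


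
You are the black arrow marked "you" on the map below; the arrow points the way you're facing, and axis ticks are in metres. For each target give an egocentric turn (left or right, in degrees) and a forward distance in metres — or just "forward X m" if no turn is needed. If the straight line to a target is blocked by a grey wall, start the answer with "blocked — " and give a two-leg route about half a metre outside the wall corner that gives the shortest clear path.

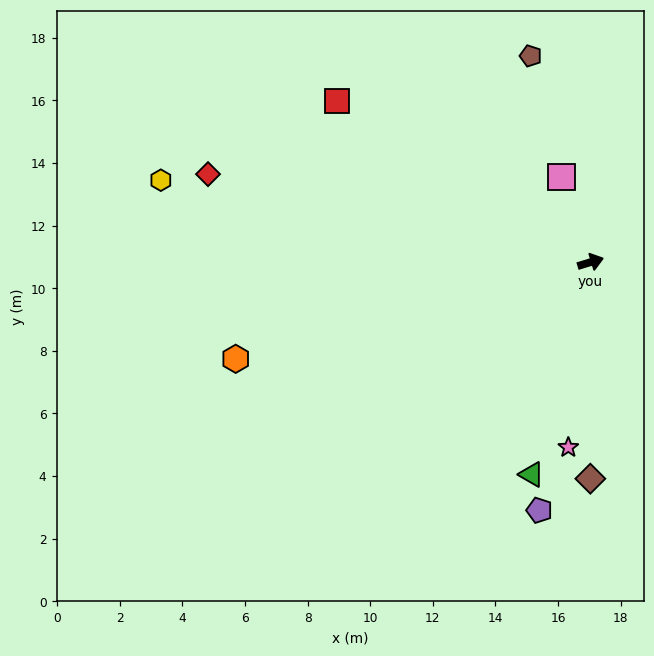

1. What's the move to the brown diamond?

turn right 107°, forward 6.9 m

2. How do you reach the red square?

turn left 131°, forward 9.6 m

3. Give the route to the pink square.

turn left 92°, forward 2.9 m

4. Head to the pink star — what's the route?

turn right 114°, forward 6.0 m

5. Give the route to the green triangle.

turn right 123°, forward 7.0 m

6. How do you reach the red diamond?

turn left 150°, forward 12.5 m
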